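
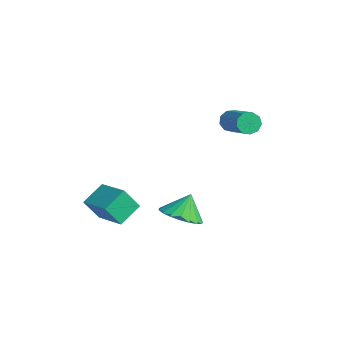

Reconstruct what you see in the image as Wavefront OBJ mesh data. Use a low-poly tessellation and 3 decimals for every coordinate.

v -1.942 -4.159 -3.393
v -2.244 -4.78 -2.291
v -2.257 -2.998 -2.824
v -2.558 -3.619 -1.723
v -0.282 -3.981 -2.837
v -0.583 -4.602 -1.736
v -0.596 -2.82 -2.269
v -0.898 -3.441 -1.167
v 0.744 -1.521 -2.596
v 1.777 -1.287 -2.56
v 0.556 -0.859 -1.504
v 1.597 -0.929 -2.808
v 1.248 -0.687 -3.014
v 0.799 -0.611 -3.137
v 0.339 -0.715 -3.153
v -0.041 -0.978 -3.059
v -0.265 -1.349 -2.873
v -0.29 -1.754 -2.632
v -0.11 -2.113 -2.384
v 0.239 -2.354 -2.178
v 0.688 -2.43 -2.054
v 1.148 -2.326 -2.038
v 1.528 -2.063 -2.133
v 1.752 -1.692 -2.319
v -0.709 2.101 1.539
v -0.418 2.386 1.085
v 1.319 2.144 2.046
v 1.029 1.859 2.501
v -0.539 2.662 1.373
v 1.199 2.421 2.334
v -0.739 2.676 1.739
v 0.998 2.435 2.7
v -0.925 2.421 2.011
v 0.812 2.18 2.972
v -1.01 2.016 2.063
v 0.727 1.774 3.024
v -0.954 1.65 1.87
v 0.783 1.409 2.831
v -0.783 1.495 1.522
v 0.954 1.254 2.483
v -0.577 1.624 1.182
v 1.16 1.383 2.143
v -0.433 1.975 1.01
v 1.304 1.734 1.971
f 2 4 1
f 5 2 1
f 1 4 3
f 3 5 1
f 2 8 4
f 6 2 5
f 6 8 2
f 4 8 3
f 7 5 3
f 3 8 7
f 7 6 5
f 8 6 7
f 10 9 12
f 10 12 11
f 12 9 13
f 12 13 11
f 13 9 14
f 13 14 11
f 14 9 15
f 14 15 11
f 15 9 16
f 15 16 11
f 16 9 17
f 16 17 11
f 17 9 18
f 17 18 11
f 18 9 19
f 18 19 11
f 19 9 20
f 19 20 11
f 20 9 21
f 20 21 11
f 21 9 22
f 21 22 11
f 22 9 23
f 22 23 11
f 23 9 24
f 23 24 11
f 24 9 10
f 24 10 11
f 26 25 29
f 26 29 27
f 27 29 30
f 27 30 28
f 29 25 31
f 29 31 30
f 30 31 32
f 30 32 28
f 31 25 33
f 31 33 32
f 32 33 34
f 32 34 28
f 33 25 35
f 33 35 34
f 34 35 36
f 34 36 28
f 35 25 37
f 35 37 36
f 36 37 38
f 36 38 28
f 37 25 39
f 37 39 38
f 38 39 40
f 38 40 28
f 39 25 41
f 39 41 40
f 40 41 42
f 40 42 28
f 41 25 43
f 41 43 42
f 42 43 44
f 42 44 28
f 43 25 26
f 43 26 44
f 44 26 27
f 44 27 28



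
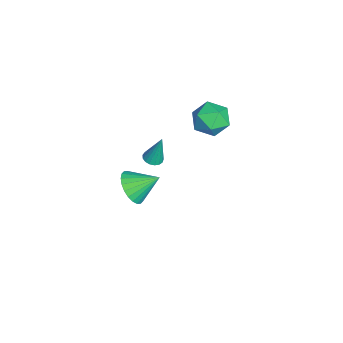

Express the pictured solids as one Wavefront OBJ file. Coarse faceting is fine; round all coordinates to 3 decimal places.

v -1.58 1.5 3.265
v -0.713 1.718 3.913
v -1.727 -0.118 4.007
v -0.86 0.1 4.655
v -1.813 0.634 4.81
v -1.722 1.634 4.352
v -0.718 -0.034 3.568
v -0.627 0.966 3.11
v -0.18 0.77 4.1
v -0.857 1.183 4.868
v -1.583 0.417 3.052
v -2.26 0.83 3.82
v -3.042 -2.108 -1.156
v -2.591 -1.783 -1.28
v -2.898 -1.632 0.616
v -2.803 -1.614 -1.308
v -3.07 -1.558 -1.301
v -3.331 -1.628 -1.261
v -3.525 -1.809 -1.197
v -3.609 -2.058 -1.123
v -3.563 -2.318 -1.057
v -3.397 -2.531 -1.013
v -3.151 -2.646 -1.002
v -2.879 -2.639 -1.026
v -2.645 -2.51 -1.08
v -2.502 -2.289 -1.151
v -2.482 -2.027 -1.223
v 3.745 -3.111 3.481
v 4.627 -2.898 3.086
v 3.815 -1.809 4.339
v 4.389 -2.722 2.838
v 4.053 -2.605 2.688
v 3.67 -2.565 2.659
v 3.298 -2.608 2.755
v 2.994 -2.728 2.962
v 2.805 -2.906 3.247
v 2.759 -3.115 3.569
v 2.863 -3.324 3.877
v 3.101 -3.5 4.125
v 3.437 -3.617 4.275
v 3.82 -3.657 4.304
v 4.192 -3.613 4.208
v 4.496 -3.493 4.001
v 4.685 -3.315 3.715
v 4.731 -3.106 3.394
f 1 12 6
f 1 6 2
f 1 2 8
f 1 8 11
f 1 11 12
f 2 6 10
f 6 12 5
f 12 11 3
f 11 8 7
f 8 2 9
f 4 10 5
f 4 5 3
f 4 3 7
f 4 7 9
f 4 9 10
f 5 10 6
f 3 5 12
f 7 3 11
f 9 7 8
f 10 9 2
f 14 13 16
f 14 16 15
f 16 13 17
f 16 17 15
f 17 13 18
f 17 18 15
f 18 13 19
f 18 19 15
f 19 13 20
f 19 20 15
f 20 13 21
f 20 21 15
f 21 13 22
f 21 22 15
f 22 13 23
f 22 23 15
f 23 13 24
f 23 24 15
f 24 13 25
f 24 25 15
f 25 13 26
f 25 26 15
f 26 13 27
f 26 27 15
f 27 13 14
f 27 14 15
f 29 28 31
f 29 31 30
f 31 28 32
f 31 32 30
f 32 28 33
f 32 33 30
f 33 28 34
f 33 34 30
f 34 28 35
f 34 35 30
f 35 28 36
f 35 36 30
f 36 28 37
f 36 37 30
f 37 28 38
f 37 38 30
f 38 28 39
f 38 39 30
f 39 28 40
f 39 40 30
f 40 28 41
f 40 41 30
f 41 28 42
f 41 42 30
f 42 28 43
f 42 43 30
f 43 28 44
f 43 44 30
f 44 28 45
f 44 45 30
f 45 28 29
f 45 29 30



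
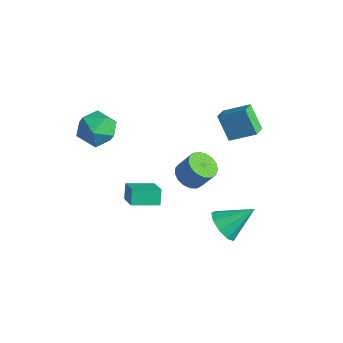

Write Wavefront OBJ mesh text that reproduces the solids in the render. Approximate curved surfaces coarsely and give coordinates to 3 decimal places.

v 2.244 0.218 -4.487
v 3.06 0.175 -4.99
v 2.976 1.562 -3.413
v 2.652 0.613 -5.26
v 2.053 0.866 -5.169
v 1.543 0.815 -4.758
v 1.361 0.485 -4.22
v 1.592 0.03 -3.807
v 2.128 -0.338 -3.712
v 2.718 -0.445 -3.98
v 3.086 -0.243 -4.484
v -0.372 2.042 1.103
v 0.627 2.914 1.825
v -0.759 2.744 0.791
v 0.241 3.616 1.513
v 0.539 2.004 -0.113
v 1.539 2.876 0.609
v 0.153 2.706 -0.425
v 1.152 3.578 0.297
v 1.041 -4.432 -0.414
v 0.7 -4.078 0.292
v -0.049 -3.961 -1.175
v -0.39 -3.608 -0.469
v 1.73 -3.252 -0.671
v 1.389 -2.899 0.035
v 0.64 -2.782 -1.432
v 0.299 -2.428 -0.726
v -2.669 -2.702 0.519
v -2.103 -2.894 1.447
v -4.137 -3.386 1.273
v -3.571 -3.578 2.201
v -3.795 -2.541 1.896
v -2.888 -2.118 1.43
v -3.352 -4.162 1.29
v -2.445 -3.739 0.824
v -2.525 -3.796 1.923
v -2.798 -2.795 2.298
v -3.442 -3.485 0.422
v -3.715 -2.484 0.797
v -1.704 1.445 -4.484
v -0.938 1.276 -4.813
v -0.371 1.686 -3.706
v -1.136 1.855 -3.376
v -1.008 1.663 -4.921
v -0.44 2.072 -3.813
v -1.236 1.999 -4.928
v -0.669 2.409 -3.82
v -1.572 2.209 -4.834
v -1.005 2.618 -3.726
v -1.938 2.243 -4.659
v -1.371 2.653 -3.551
v -2.25 2.095 -4.444
v -1.683 2.505 -3.337
v -2.437 1.798 -4.239
v -1.87 2.208 -3.131
v -2.456 1.42 -4.089
v -1.889 1.83 -2.982
v -2.303 1.048 -4.03
v -1.735 1.458 -2.923
v -2.012 0.767 -4.075
v -1.445 1.176 -2.967
v -1.651 0.641 -4.213
v -1.084 1.051 -3.106
v -1.301 0.7 -4.414
v -0.734 1.109 -3.306
v -1.044 0.929 -4.63
v -0.477 1.339 -3.523
f 2 1 4
f 2 4 3
f 4 1 5
f 4 5 3
f 5 1 6
f 5 6 3
f 6 1 7
f 6 7 3
f 7 1 8
f 7 8 3
f 8 1 9
f 8 9 3
f 9 1 10
f 9 10 3
f 10 1 11
f 10 11 3
f 11 1 2
f 11 2 3
f 13 15 12
f 16 13 12
f 12 15 14
f 14 16 12
f 13 19 15
f 17 13 16
f 17 19 13
f 15 19 14
f 18 16 14
f 14 19 18
f 18 17 16
f 19 17 18
f 21 23 20
f 24 21 20
f 20 23 22
f 22 24 20
f 21 27 23
f 25 21 24
f 25 27 21
f 23 27 22
f 26 24 22
f 22 27 26
f 26 25 24
f 27 25 26
f 28 39 33
f 28 33 29
f 28 29 35
f 28 35 38
f 28 38 39
f 29 33 37
f 33 39 32
f 39 38 30
f 38 35 34
f 35 29 36
f 31 37 32
f 31 32 30
f 31 30 34
f 31 34 36
f 31 36 37
f 32 37 33
f 30 32 39
f 34 30 38
f 36 34 35
f 37 36 29
f 41 40 44
f 41 44 42
f 42 44 45
f 42 45 43
f 44 40 46
f 44 46 45
f 45 46 47
f 45 47 43
f 46 40 48
f 46 48 47
f 47 48 49
f 47 49 43
f 48 40 50
f 48 50 49
f 49 50 51
f 49 51 43
f 50 40 52
f 50 52 51
f 51 52 53
f 51 53 43
f 52 40 54
f 52 54 53
f 53 54 55
f 53 55 43
f 54 40 56
f 54 56 55
f 55 56 57
f 55 57 43
f 56 40 58
f 56 58 57
f 57 58 59
f 57 59 43
f 58 40 60
f 58 60 59
f 59 60 61
f 59 61 43
f 60 40 62
f 60 62 61
f 61 62 63
f 61 63 43
f 62 40 64
f 62 64 63
f 63 64 65
f 63 65 43
f 64 40 66
f 64 66 65
f 65 66 67
f 65 67 43
f 66 40 41
f 66 41 67
f 67 41 42
f 67 42 43



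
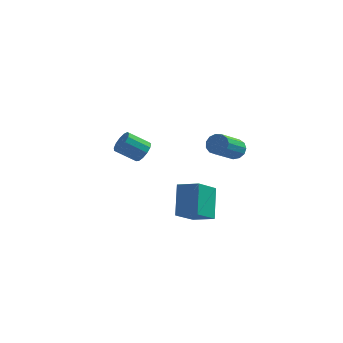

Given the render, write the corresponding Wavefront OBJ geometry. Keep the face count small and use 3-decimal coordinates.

v 1.629 0.333 -2.839
v 1.07 -0.757 -1.922
v 1.463 1.471 -1.587
v 0.903 0.381 -0.67
v 2.657 0.099 -2.49
v 2.097 -0.991 -1.573
v 2.49 1.237 -1.238
v 1.931 0.147 -0.321
v -1.01 2.117 0.166
v -0.722 1.644 0.421
v -1.681 1.43 1.11
v -1.97 1.903 0.854
v -0.645 1.919 0.613
v -1.605 1.705 1.301
v -0.685 2.257 0.662
v -1.644 2.043 1.351
v -0.828 2.55 0.554
v -1.787 2.336 1.243
v -1.029 2.706 0.323
v -1.988 2.492 1.012
v -1.223 2.675 0.042
v -2.183 2.461 0.73
v -1.351 2.466 -0.2
v -2.31 2.253 0.488
v -1.37 2.147 -0.326
v -2.329 1.934 0.362
v -1.275 1.818 -0.296
v -2.234 1.605 0.393
v -1.096 1.584 -0.119
v -2.055 1.37 0.57
v -0.89 1.519 0.148
v -1.849 1.306 0.837
v 3.775 -1.441 3.059
v 4.281 -1.532 3.223
v 3.751 -2.75 4.185
v 3.245 -2.659 4.021
v 4.164 -1.328 3.416
v 3.634 -2.547 4.378
v 3.923 -1.161 3.496
v 3.393 -2.379 4.458
v 3.635 -1.082 3.437
v 3.105 -2.3 4.399
v 3.392 -1.117 3.259
v 2.862 -2.335 4.22
v 3.27 -1.255 3.016
v 2.74 -2.473 3.978
v 3.308 -1.452 2.788
v 2.778 -2.67 3.749
v 3.495 -1.646 2.645
v 2.965 -2.864 3.607
v 3.77 -1.774 2.634
v 3.24 -2.992 3.596
v 4.047 -1.797 2.758
v 3.517 -3.015 3.72
v 4.238 -1.707 2.978
v 3.708 -2.925 3.939
f 2 4 1
f 5 2 1
f 1 4 3
f 3 5 1
f 2 8 4
f 6 2 5
f 6 8 2
f 4 8 3
f 7 5 3
f 3 8 7
f 7 6 5
f 8 6 7
f 10 9 13
f 10 13 11
f 11 13 14
f 11 14 12
f 13 9 15
f 13 15 14
f 14 15 16
f 14 16 12
f 15 9 17
f 15 17 16
f 16 17 18
f 16 18 12
f 17 9 19
f 17 19 18
f 18 19 20
f 18 20 12
f 19 9 21
f 19 21 20
f 20 21 22
f 20 22 12
f 21 9 23
f 21 23 22
f 22 23 24
f 22 24 12
f 23 9 25
f 23 25 24
f 24 25 26
f 24 26 12
f 25 9 27
f 25 27 26
f 26 27 28
f 26 28 12
f 27 9 29
f 27 29 28
f 28 29 30
f 28 30 12
f 29 9 31
f 29 31 30
f 30 31 32
f 30 32 12
f 31 9 10
f 31 10 32
f 32 10 11
f 32 11 12
f 34 33 37
f 34 37 35
f 35 37 38
f 35 38 36
f 37 33 39
f 37 39 38
f 38 39 40
f 38 40 36
f 39 33 41
f 39 41 40
f 40 41 42
f 40 42 36
f 41 33 43
f 41 43 42
f 42 43 44
f 42 44 36
f 43 33 45
f 43 45 44
f 44 45 46
f 44 46 36
f 45 33 47
f 45 47 46
f 46 47 48
f 46 48 36
f 47 33 49
f 47 49 48
f 48 49 50
f 48 50 36
f 49 33 51
f 49 51 50
f 50 51 52
f 50 52 36
f 51 33 53
f 51 53 52
f 52 53 54
f 52 54 36
f 53 33 55
f 53 55 54
f 54 55 56
f 54 56 36
f 55 33 34
f 55 34 56
f 56 34 35
f 56 35 36



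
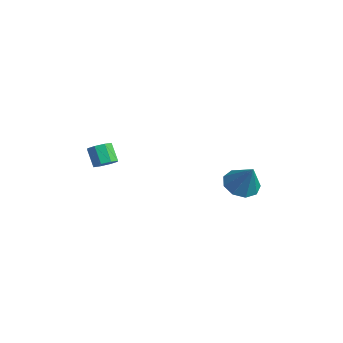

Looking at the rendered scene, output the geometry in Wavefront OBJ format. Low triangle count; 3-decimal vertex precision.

v 0.775 -2.461 2.291
v 1.124 -2.895 2.585
v 0.454 -2.854 3.443
v 0.105 -2.419 3.149
v 1.272 -2.446 2.678
v 0.602 -2.404 3.536
v 1.129 -2.005 2.545
v 0.458 -1.964 3.403
v 0.778 -1.831 2.263
v 0.108 -1.79 3.121
v 0.426 -2.026 1.997
v -0.244 -1.985 2.855
v 0.278 -2.476 1.904
v -0.392 -2.434 2.762
v 0.422 -2.916 2.037
v -0.249 -2.875 2.895
v 0.772 -3.09 2.319
v 0.102 -3.049 3.177
v 2.631 3.863 0.005
v 3.404 3.591 -0.495
v 3.569 3.897 1.435
v 3.364 4.246 -0.484
v 2.98 4.722 -0.244
v 2.434 4.797 0.113
v 1.98 4.434 0.419
v 1.831 3.805 0.531
v 2.056 3.203 0.397
v 2.551 2.91 0.08
v 3.083 3.063 -0.272
f 2 1 5
f 2 5 3
f 3 5 6
f 3 6 4
f 5 1 7
f 5 7 6
f 6 7 8
f 6 8 4
f 7 1 9
f 7 9 8
f 8 9 10
f 8 10 4
f 9 1 11
f 9 11 10
f 10 11 12
f 10 12 4
f 11 1 13
f 11 13 12
f 12 13 14
f 12 14 4
f 13 1 15
f 13 15 14
f 14 15 16
f 14 16 4
f 15 1 17
f 15 17 16
f 16 17 18
f 16 18 4
f 17 1 2
f 17 2 18
f 18 2 3
f 18 3 4
f 20 19 22
f 20 22 21
f 22 19 23
f 22 23 21
f 23 19 24
f 23 24 21
f 24 19 25
f 24 25 21
f 25 19 26
f 25 26 21
f 26 19 27
f 26 27 21
f 27 19 28
f 27 28 21
f 28 19 29
f 28 29 21
f 29 19 20
f 29 20 21



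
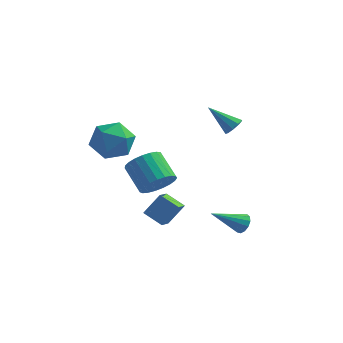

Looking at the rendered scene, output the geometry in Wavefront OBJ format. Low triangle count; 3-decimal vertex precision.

v -0.395 -1.953 -3.743
v -1.302 -1.679 -3.29
v -0.356 -1.032 -4.223
v -1.263 -0.758 -3.771
v 0.223 -1.482 -2.789
v -0.684 -1.208 -2.337
v 0.262 -0.561 -3.27
v -0.645 -0.287 -2.817
v 1.715 2.489 0.246
v 2.004 2.212 0.609
v 0.505 2.571 1.274
v 2.064 2.574 0.65
v 1.96 2.896 0.502
v 1.742 3.028 0.235
v 1.512 2.907 -0.027
v 1.376 2.591 -0.161
v 1.4 2.227 -0.105
v 1.571 1.985 0.116
v 1.809 1.979 0.398
v -4.036 0.428 0.574
v -3.294 1.139 0.117
v -3.126 -0.979 -0.137
v -2.384 -0.268 -0.594
v -2.418 -0.405 0.522
v -2.981 0.465 0.962
v -3.439 -0.305 -0.982
v -4.002 0.565 -0.542
v -2.925 0.686 -0.844
v -2.294 0.625 0.085
v -4.126 -0.465 -0.105
v -3.495 -0.526 0.824
v 2.913 -0.676 -3.914
v 3.275 -0.864 -3.561
v 1.647 -1.404 -3.006
v 3.19 -0.59 -3.459
v 3.017 -0.343 -3.502
v 2.811 -0.202 -3.676
v 2.637 -0.211 -3.925
v 2.551 -0.368 -4.171
v 2.58 -0.622 -4.336
v 2.714 -0.894 -4.366
v 2.911 -1.096 -4.253
v 3.109 -1.164 -4.033
v 3.245 -1.078 -3.775
v -1.362 0.98 -3.119
v -0.792 1.706 -3.225
v -1.747 2.587 -2.326
v -2.318 1.86 -2.221
v -1.033 1.749 -3.524
v -1.988 2.63 -2.625
v -1.332 1.66 -3.753
v -2.287 2.541 -2.854
v -1.635 1.452 -3.873
v -2.59 2.333 -2.974
v -1.892 1.163 -3.862
v -2.847 2.044 -2.963
v -2.057 0.842 -3.723
v -3.012 1.723 -2.824
v -2.102 0.545 -3.479
v -3.057 1.426 -2.58
v -2.019 0.323 -3.173
v -2.974 1.204 -2.275
v -1.823 0.215 -2.859
v -2.778 1.096 -1.96
v -1.547 0.238 -2.589
v -2.502 1.119 -1.69
v -1.239 0.39 -2.411
v -2.194 1.271 -1.512
v -0.952 0.644 -2.355
v -1.907 1.525 -1.456
v -0.737 0.956 -2.432
v -1.692 1.837 -1.533
v -0.63 1.272 -2.627
v -1.585 2.153 -1.728
v -0.649 1.537 -2.908
v -1.604 2.418 -2.009
f 2 4 1
f 5 2 1
f 1 4 3
f 3 5 1
f 2 8 4
f 6 2 5
f 6 8 2
f 4 8 3
f 7 5 3
f 3 8 7
f 7 6 5
f 8 6 7
f 10 9 12
f 10 12 11
f 12 9 13
f 12 13 11
f 13 9 14
f 13 14 11
f 14 9 15
f 14 15 11
f 15 9 16
f 15 16 11
f 16 9 17
f 16 17 11
f 17 9 18
f 17 18 11
f 18 9 19
f 18 19 11
f 19 9 10
f 19 10 11
f 20 31 25
f 20 25 21
f 20 21 27
f 20 27 30
f 20 30 31
f 21 25 29
f 25 31 24
f 31 30 22
f 30 27 26
f 27 21 28
f 23 29 24
f 23 24 22
f 23 22 26
f 23 26 28
f 23 28 29
f 24 29 25
f 22 24 31
f 26 22 30
f 28 26 27
f 29 28 21
f 33 32 35
f 33 35 34
f 35 32 36
f 35 36 34
f 36 32 37
f 36 37 34
f 37 32 38
f 37 38 34
f 38 32 39
f 38 39 34
f 39 32 40
f 39 40 34
f 40 32 41
f 40 41 34
f 41 32 42
f 41 42 34
f 42 32 43
f 42 43 34
f 43 32 44
f 43 44 34
f 44 32 33
f 44 33 34
f 46 45 49
f 46 49 47
f 47 49 50
f 47 50 48
f 49 45 51
f 49 51 50
f 50 51 52
f 50 52 48
f 51 45 53
f 51 53 52
f 52 53 54
f 52 54 48
f 53 45 55
f 53 55 54
f 54 55 56
f 54 56 48
f 55 45 57
f 55 57 56
f 56 57 58
f 56 58 48
f 57 45 59
f 57 59 58
f 58 59 60
f 58 60 48
f 59 45 61
f 59 61 60
f 60 61 62
f 60 62 48
f 61 45 63
f 61 63 62
f 62 63 64
f 62 64 48
f 63 45 65
f 63 65 64
f 64 65 66
f 64 66 48
f 65 45 67
f 65 67 66
f 66 67 68
f 66 68 48
f 67 45 69
f 67 69 68
f 68 69 70
f 68 70 48
f 69 45 71
f 69 71 70
f 70 71 72
f 70 72 48
f 71 45 73
f 71 73 72
f 72 73 74
f 72 74 48
f 73 45 75
f 73 75 74
f 74 75 76
f 74 76 48
f 75 45 46
f 75 46 76
f 76 46 47
f 76 47 48



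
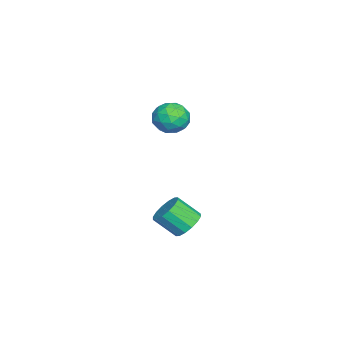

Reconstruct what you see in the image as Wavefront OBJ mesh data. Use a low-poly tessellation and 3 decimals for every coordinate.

v 1.973 0.023 -3.852
v 2.284 -0.333 -4.237
v 2.279 -1.099 -3.533
v 1.967 -0.743 -3.148
v 2.505 -0.181 -4.07
v 2.5 -0.946 -3.366
v 2.582 0.026 -3.844
v 2.577 -0.74 -3.14
v 2.497 0.232 -3.62
v 2.492 -0.534 -2.917
v 2.271 0.382 -3.459
v 2.266 -0.384 -2.755
v 1.964 0.436 -3.403
v 1.959 -0.33 -2.699
v 1.661 0.379 -3.467
v 1.656 -0.387 -2.763
v 1.44 0.226 -3.634
v 1.435 -0.539 -2.93
v 1.363 0.02 -3.86
v 1.358 -0.746 -3.156
v 1.448 -0.186 -4.083
v 1.443 -0.952 -3.38
v 1.674 -0.336 -4.245
v 1.669 -1.102 -3.541
v 1.981 -0.39 -4.301
v 1.976 -1.156 -3.597
v -2.842 -0.796 -1.349
v -2.282 -0.804 -0.888
v -2.558 -1.876 -1.712
v -1.998 -1.884 -1.251
v -2.677 -1.904 -0.997
v -2.853 -1.237 -0.773
v -1.987 -1.443 -1.827
v -2.163 -0.776 -1.603
v -1.754 -1.204 -1.183
v -2.18 -1.489 -0.67
v -2.66 -1.191 -1.93
v -3.086 -1.476 -1.417
v -2.587 -0.706 -1.086
v -2.253 -1.974 -1.514
v -2.652 -1.987 -1.365
v -2.323 -1.991 -1.093
v -2.923 -0.96 -1.019
v -2.594 -0.965 -0.748
v -2.826 -1.611 -0.812
v -2.246 -1.715 -1.852
v -1.917 -1.72 -1.581
v -2.517 -0.689 -1.507
v -2.188 -0.693 -1.235
v -2.014 -1.069 -1.788
v -1.947 -0.945 -0.989
v -1.78 -1.579 -1.203
v -1.774 -1.32 -1.541
v -1.877 -0.928 -1.409
v -2.198 -1.113 -0.687
v -2.031 -1.747 -0.901
v -2.43 -1.759 -0.752
v -2.534 -1.367 -0.62
v -1.887 -1.347 -0.861
v -2.809 -0.933 -1.699
v -2.642 -1.567 -1.913
v -2.306 -1.313 -1.98
v -2.41 -0.921 -1.848
v -3.06 -1.101 -1.397
v -2.893 -1.735 -1.611
v -2.963 -1.752 -1.191
v -3.066 -1.36 -1.059
v -2.953 -1.333 -1.739
f 2 1 5
f 2 5 3
f 3 5 6
f 3 6 4
f 5 1 7
f 5 7 6
f 6 7 8
f 6 8 4
f 7 1 9
f 7 9 8
f 8 9 10
f 8 10 4
f 9 1 11
f 9 11 10
f 10 11 12
f 10 12 4
f 11 1 13
f 11 13 12
f 12 13 14
f 12 14 4
f 13 1 15
f 13 15 14
f 14 15 16
f 14 16 4
f 15 1 17
f 15 17 16
f 16 17 18
f 16 18 4
f 17 1 19
f 17 19 18
f 18 19 20
f 18 20 4
f 19 1 21
f 19 21 20
f 20 21 22
f 20 22 4
f 21 1 23
f 21 23 22
f 22 23 24
f 22 24 4
f 23 1 25
f 23 25 24
f 24 25 26
f 24 26 4
f 25 1 2
f 25 2 26
f 26 2 3
f 26 3 4
f 27 64 43
f 64 38 67
f 43 67 32
f 64 67 43
f 27 43 39
f 43 32 44
f 39 44 28
f 43 44 39
f 27 39 48
f 39 28 49
f 48 49 34
f 39 49 48
f 27 48 60
f 48 34 63
f 60 63 37
f 48 63 60
f 27 60 64
f 60 37 68
f 64 68 38
f 60 68 64
f 28 44 55
f 44 32 58
f 55 58 36
f 44 58 55
f 32 67 45
f 67 38 66
f 45 66 31
f 67 66 45
f 38 68 65
f 68 37 61
f 65 61 29
f 68 61 65
f 37 63 62
f 63 34 50
f 62 50 33
f 63 50 62
f 34 49 54
f 49 28 51
f 54 51 35
f 49 51 54
f 30 56 42
f 56 36 57
f 42 57 31
f 56 57 42
f 30 42 40
f 42 31 41
f 40 41 29
f 42 41 40
f 30 40 47
f 40 29 46
f 47 46 33
f 40 46 47
f 30 47 52
f 47 33 53
f 52 53 35
f 47 53 52
f 30 52 56
f 52 35 59
f 56 59 36
f 52 59 56
f 31 57 45
f 57 36 58
f 45 58 32
f 57 58 45
f 29 41 65
f 41 31 66
f 65 66 38
f 41 66 65
f 33 46 62
f 46 29 61
f 62 61 37
f 46 61 62
f 35 53 54
f 53 33 50
f 54 50 34
f 53 50 54
f 36 59 55
f 59 35 51
f 55 51 28
f 59 51 55



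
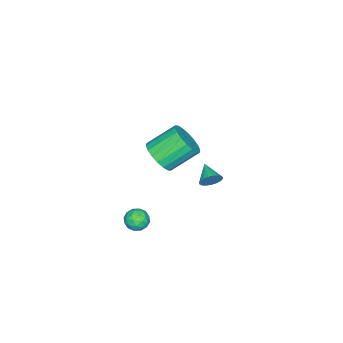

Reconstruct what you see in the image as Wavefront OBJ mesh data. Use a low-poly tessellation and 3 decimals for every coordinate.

v 0.827 -0.812 -2.567
v 1.242 -0.212 -2.661
v 1.258 -1.268 -3.579
v 1.673 -0.668 -3.673
v 1.825 -1.139 -3.129
v 1.559 -0.857 -2.503
v 0.941 -0.623 -3.737
v 0.675 -0.341 -3.111
v 1.313 -0.095 -3.384
v 1.859 -0.414 -3.008
v 0.641 -1.066 -3.232
v 1.187 -1.385 -2.856
v 0.997 -0.472 -2.525
v 1.503 -1.008 -3.715
v 1.593 -1.285 -3.395
v 1.836 -0.932 -3.45
v 1.183 -0.851 -2.432
v 1.427 -0.498 -2.487
v 1.77 -1.043 -2.763
v 1.073 -0.982 -3.753
v 1.317 -0.629 -3.808
v 0.664 -0.548 -2.79
v 0.907 -0.195 -2.845
v 0.73 -0.437 -3.477
v 1.282 -0.05 -3.005
v 1.535 -0.318 -3.6
v 1.105 -0.292 -3.638
v 0.949 -0.126 -3.27
v 1.604 -0.238 -2.784
v 1.856 -0.506 -3.379
v 1.946 -0.783 -3.059
v 1.79 -0.617 -2.692
v 1.645 -0.169 -3.209
v 0.644 -0.974 -2.861
v 0.896 -1.242 -3.456
v 0.71 -0.863 -3.548
v 0.554 -0.697 -3.181
v 0.965 -1.162 -2.64
v 1.218 -1.43 -3.235
v 1.551 -1.354 -2.97
v 1.395 -1.188 -2.602
v 0.855 -1.311 -3.031
v 1.466 0.739 2.937
v 2.014 0.441 3.744
v 0.962 1.504 4.85
v 0.414 1.801 4.043
v 2.237 0.81 3.601
v 1.185 1.872 4.708
v 2.307 1.164 3.327
v 1.255 2.227 4.433
v 2.21 1.435 2.976
v 1.158 2.498 4.082
v 1.966 1.568 2.616
v 0.915 2.63 3.723
v 1.623 1.536 2.321
v 0.572 2.599 3.427
v 1.249 1.346 2.147
v 0.197 2.409 3.253
v 0.918 1.036 2.13
v -0.134 2.099 3.236
v 0.695 0.668 2.272
v -0.357 1.73 3.379
v 0.625 0.313 2.547
v -0.427 1.376 3.653
v 0.722 0.042 2.898
v -0.33 1.105 4.004
v 0.965 -0.09 3.257
v -0.086 0.972 4.364
v 1.308 -0.059 3.553
v 0.257 1.004 4.659
v 1.683 0.131 3.727
v 0.631 1.194 4.833
v -2.58 1.541 -1.819
v -2.248 1.551 -1.248
v -3.34 0.719 -1.361
v -2.436 1.747 -1.208
v -2.649 1.908 -1.274
v -2.85 2.005 -1.434
v -3.004 2.022 -1.66
v -3.085 1.955 -1.914
v -3.079 1.818 -2.151
v -2.986 1.632 -2.331
v -2.823 1.431 -2.422
v -2.619 1.249 -2.409
v -2.407 1.117 -2.294
v -2.225 1.059 -2.097
v -2.105 1.084 -1.851
v -2.067 1.189 -1.6
v -2.117 1.354 -1.387
f 1 38 17
f 38 12 41
f 17 41 6
f 38 41 17
f 1 17 13
f 17 6 18
f 13 18 2
f 17 18 13
f 1 13 22
f 13 2 23
f 22 23 8
f 13 23 22
f 1 22 34
f 22 8 37
f 34 37 11
f 22 37 34
f 1 34 38
f 34 11 42
f 38 42 12
f 34 42 38
f 2 18 29
f 18 6 32
f 29 32 10
f 18 32 29
f 6 41 19
f 41 12 40
f 19 40 5
f 41 40 19
f 12 42 39
f 42 11 35
f 39 35 3
f 42 35 39
f 11 37 36
f 37 8 24
f 36 24 7
f 37 24 36
f 8 23 28
f 23 2 25
f 28 25 9
f 23 25 28
f 4 30 16
f 30 10 31
f 16 31 5
f 30 31 16
f 4 16 14
f 16 5 15
f 14 15 3
f 16 15 14
f 4 14 21
f 14 3 20
f 21 20 7
f 14 20 21
f 4 21 26
f 21 7 27
f 26 27 9
f 21 27 26
f 4 26 30
f 26 9 33
f 30 33 10
f 26 33 30
f 5 31 19
f 31 10 32
f 19 32 6
f 31 32 19
f 3 15 39
f 15 5 40
f 39 40 12
f 15 40 39
f 7 20 36
f 20 3 35
f 36 35 11
f 20 35 36
f 9 27 28
f 27 7 24
f 28 24 8
f 27 24 28
f 10 33 29
f 33 9 25
f 29 25 2
f 33 25 29
f 44 43 47
f 44 47 45
f 45 47 48
f 45 48 46
f 47 43 49
f 47 49 48
f 48 49 50
f 48 50 46
f 49 43 51
f 49 51 50
f 50 51 52
f 50 52 46
f 51 43 53
f 51 53 52
f 52 53 54
f 52 54 46
f 53 43 55
f 53 55 54
f 54 55 56
f 54 56 46
f 55 43 57
f 55 57 56
f 56 57 58
f 56 58 46
f 57 43 59
f 57 59 58
f 58 59 60
f 58 60 46
f 59 43 61
f 59 61 60
f 60 61 62
f 60 62 46
f 61 43 63
f 61 63 62
f 62 63 64
f 62 64 46
f 63 43 65
f 63 65 64
f 64 65 66
f 64 66 46
f 65 43 67
f 65 67 66
f 66 67 68
f 66 68 46
f 67 43 69
f 67 69 68
f 68 69 70
f 68 70 46
f 69 43 71
f 69 71 70
f 70 71 72
f 70 72 46
f 71 43 44
f 71 44 72
f 72 44 45
f 72 45 46
f 74 73 76
f 74 76 75
f 76 73 77
f 76 77 75
f 77 73 78
f 77 78 75
f 78 73 79
f 78 79 75
f 79 73 80
f 79 80 75
f 80 73 81
f 80 81 75
f 81 73 82
f 81 82 75
f 82 73 83
f 82 83 75
f 83 73 84
f 83 84 75
f 84 73 85
f 84 85 75
f 85 73 86
f 85 86 75
f 86 73 87
f 86 87 75
f 87 73 88
f 87 88 75
f 88 73 89
f 88 89 75
f 89 73 74
f 89 74 75



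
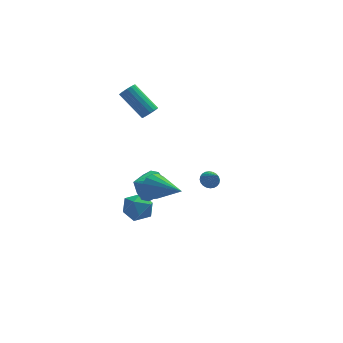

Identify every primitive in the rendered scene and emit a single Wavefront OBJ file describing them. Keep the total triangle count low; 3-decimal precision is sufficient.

v -2.677 -2.168 0.376
v -2.262 -2.169 -0.319
v -1.463 -3.812 1.104
v -2.054 -1.904 -0.069
v -2.013 -1.711 0.301
v -2.15 -1.639 0.69
v -2.429 -1.71 0.996
v -2.774 -1.903 1.135
v -3.093 -2.167 1.071
v -3.301 -2.432 0.821
v -3.342 -2.625 0.451
v -3.204 -2.697 0.062
v -2.926 -2.626 -0.244
v -2.581 -2.433 -0.383
v 0.992 4.415 -4.114
v 1.527 4.661 -4.075
v 1.308 3.585 -3.206
v 1.409 4.785 -3.92
v 1.228 4.853 -3.795
v 1.011 4.854 -3.719
v 0.791 4.788 -3.702
v 0.601 4.665 -3.749
v 0.472 4.505 -3.85
v 0.421 4.331 -3.992
v 0.457 4.169 -4.152
v 0.575 4.046 -4.307
v 0.756 3.978 -4.432
v 0.973 3.977 -4.508
v 1.193 4.043 -4.525
v 1.382 4.165 -4.478
v 1.512 4.326 -4.377
v 1.563 4.5 -4.235
v -3.988 0.903 -2.706
v -3.321 1.4 -3.178
v -3.339 -0.42 -3.182
v -2.672 0.077 -3.654
v -2.68 0.075 -2.697
v -3.081 0.893 -2.403
v -3.579 0.087 -3.957
v -3.98 0.905 -3.663
v -3.068 0.896 -3.951
v -2.512 0.888 -3.173
v -4.148 0.092 -3.187
v -3.592 0.084 -2.409
v -2.668 0.604 -1.59
v -1.996 0.315 -0.88
v -3.572 0.176 -0.91
v -2.177 0.905 -0.749
v -2.545 1.38 -0.939
v -2.96 1.558 -1.379
v -3.264 1.372 -1.899
v -3.34 0.893 -2.301
v -3.159 0.303 -2.432
v -2.791 -0.171 -2.242
v -2.376 -0.35 -1.802
v -2.072 -0.164 -1.282
v -2.428 2.876 2.616
v -2.09 2.758 3.02
v -3.214 3.806 4.268
v -3.552 3.924 3.864
v -1.994 2.977 2.921
v -3.118 4.025 4.17
v -1.999 3.173 2.753
v -3.122 4.221 4.001
v -2.101 3.301 2.553
v -3.225 4.349 3.802
v -2.278 3.332 2.368
v -3.402 4.38 3.616
v -2.49 3.258 2.239
v -3.614 4.306 3.488
v -2.688 3.097 2.197
v -3.812 4.145 3.445
v -2.826 2.885 2.251
v -3.95 3.933 3.499
v -2.873 2.671 2.388
v -3.996 3.719 3.636
v -2.818 2.504 2.577
v -3.942 3.552 3.826
v -2.673 2.422 2.776
v -3.797 3.471 4.024
v -2.473 2.444 2.938
v -3.597 3.493 4.186
v -2.262 2.566 3.026
v -3.386 3.614 4.274
f 2 1 4
f 2 4 3
f 4 1 5
f 4 5 3
f 5 1 6
f 5 6 3
f 6 1 7
f 6 7 3
f 7 1 8
f 7 8 3
f 8 1 9
f 8 9 3
f 9 1 10
f 9 10 3
f 10 1 11
f 10 11 3
f 11 1 12
f 11 12 3
f 12 1 13
f 12 13 3
f 13 1 14
f 13 14 3
f 14 1 2
f 14 2 3
f 16 15 18
f 16 18 17
f 18 15 19
f 18 19 17
f 19 15 20
f 19 20 17
f 20 15 21
f 20 21 17
f 21 15 22
f 21 22 17
f 22 15 23
f 22 23 17
f 23 15 24
f 23 24 17
f 24 15 25
f 24 25 17
f 25 15 26
f 25 26 17
f 26 15 27
f 26 27 17
f 27 15 28
f 27 28 17
f 28 15 29
f 28 29 17
f 29 15 30
f 29 30 17
f 30 15 31
f 30 31 17
f 31 15 32
f 31 32 17
f 32 15 16
f 32 16 17
f 33 44 38
f 33 38 34
f 33 34 40
f 33 40 43
f 33 43 44
f 34 38 42
f 38 44 37
f 44 43 35
f 43 40 39
f 40 34 41
f 36 42 37
f 36 37 35
f 36 35 39
f 36 39 41
f 36 41 42
f 37 42 38
f 35 37 44
f 39 35 43
f 41 39 40
f 42 41 34
f 46 45 48
f 46 48 47
f 48 45 49
f 48 49 47
f 49 45 50
f 49 50 47
f 50 45 51
f 50 51 47
f 51 45 52
f 51 52 47
f 52 45 53
f 52 53 47
f 53 45 54
f 53 54 47
f 54 45 55
f 54 55 47
f 55 45 56
f 55 56 47
f 56 45 46
f 56 46 47
f 58 57 61
f 58 61 59
f 59 61 62
f 59 62 60
f 61 57 63
f 61 63 62
f 62 63 64
f 62 64 60
f 63 57 65
f 63 65 64
f 64 65 66
f 64 66 60
f 65 57 67
f 65 67 66
f 66 67 68
f 66 68 60
f 67 57 69
f 67 69 68
f 68 69 70
f 68 70 60
f 69 57 71
f 69 71 70
f 70 71 72
f 70 72 60
f 71 57 73
f 71 73 72
f 72 73 74
f 72 74 60
f 73 57 75
f 73 75 74
f 74 75 76
f 74 76 60
f 75 57 77
f 75 77 76
f 76 77 78
f 76 78 60
f 77 57 79
f 77 79 78
f 78 79 80
f 78 80 60
f 79 57 81
f 79 81 80
f 80 81 82
f 80 82 60
f 81 57 83
f 81 83 82
f 82 83 84
f 82 84 60
f 83 57 58
f 83 58 84
f 84 58 59
f 84 59 60



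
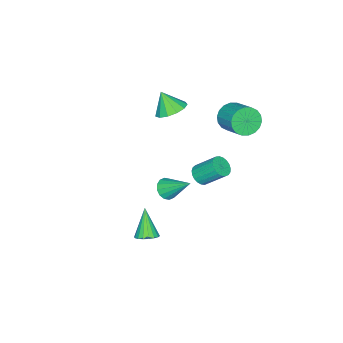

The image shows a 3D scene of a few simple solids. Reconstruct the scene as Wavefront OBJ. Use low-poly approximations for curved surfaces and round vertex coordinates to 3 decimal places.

v -0.979 -0.029 -2.462
v -0.585 0.406 -2.96
v -1.021 1.589 -1.078
v -0.968 0.471 -3.047
v -1.355 0.401 -2.978
v -1.64 0.216 -2.77
v -1.748 -0.034 -2.48
v -1.65 -0.284 -2.185
v -1.373 -0.465 -1.964
v -0.989 -0.53 -1.877
v -0.603 -0.46 -1.946
v -0.317 -0.275 -2.154
v -0.209 -0.024 -2.444
v -0.307 0.225 -2.739
v -4.022 2.469 3.34
v -3.376 2.569 2.597
v -2.673 3.971 3.396
v -3.318 3.871 4.14
v -3.717 2.816 2.465
v -3.013 4.217 3.264
v -4.118 2.993 2.506
v -3.415 4.395 3.305
v -4.5 3.067 2.713
v -3.797 4.469 3.512
v -4.787 3.022 3.044
v -4.084 4.424 3.843
v -4.923 2.868 3.433
v -4.22 4.27 4.233
v -4.88 2.635 3.805
v -4.177 4.037 4.604
v -4.667 2.369 4.084
v -3.964 3.771 4.883
v -4.327 2.123 4.216
v -3.623 3.524 5.015
v -3.925 1.945 4.175
v -3.222 3.347 4.974
v -3.543 1.871 3.968
v -2.84 3.273 4.767
v -3.256 1.916 3.637
v -2.553 3.318 4.436
v -3.12 2.07 3.247
v -2.417 3.472 4.047
v -3.163 2.303 2.876
v -2.46 3.705 3.675
v 4 2.015 -1.662
v 4.424 2.441 -1.267
v 3.2 1.325 -0.058
v 4.166 2.624 -1.316
v 3.875 2.687 -1.435
v 3.609 2.616 -1.598
v 3.419 2.427 -1.774
v 3.345 2.155 -1.927
v 3.401 1.856 -2.029
v 3.575 1.589 -2.057
v 3.833 1.406 -2.007
v 4.124 1.343 -1.889
v 4.391 1.414 -1.726
v 4.58 1.604 -1.55
v 4.654 1.875 -1.396
v 4.598 2.174 -1.295
v -1.468 2.009 -0.398
v -1.097 1.622 0.084
v -1.421 2.825 1.299
v -1.792 3.211 0.818
v -0.884 1.798 -0.033
v -1.208 3 1.182
v -0.772 2.01 -0.213
v -1.096 3.212 1.003
v -0.78 2.221 -0.424
v -1.105 3.423 0.791
v -0.907 2.396 -0.631
v -1.232 3.598 0.584
v -1.132 2.504 -0.798
v -1.456 3.706 0.418
v -1.414 2.527 -0.895
v -1.738 3.729 0.32
v -1.705 2.459 -0.907
v -2.03 3.662 0.309
v -1.956 2.314 -0.83
v -2.28 3.517 0.385
v -2.122 2.117 -0.679
v -2.446 3.319 0.537
v -2.175 1.9 -0.479
v -2.499 3.102 0.737
v -2.106 1.702 -0.265
v -2.43 2.905 0.951
v -1.926 1.558 -0.074
v -2.251 2.76 1.142
v -1.667 1.491 0.061
v -1.992 2.693 1.277
v -1.374 1.514 0.117
v -1.698 2.716 1.332
v -3.221 -1.232 2.71
v -2.409 -1.801 2.394
v -3.259 -1.988 3.97
v -2.187 -1.339 2.677
v -2.293 -0.843 2.971
v -2.693 -0.471 3.182
v -3.261 -0.34 3.243
v -3.817 -0.493 3.135
v -4.183 -0.881 2.892
v -4.244 -1.38 2.591
v -3.98 -1.832 2.327
v -3.475 -2.094 2.186
v -2.89 -2.082 2.21
f 2 1 4
f 2 4 3
f 4 1 5
f 4 5 3
f 5 1 6
f 5 6 3
f 6 1 7
f 6 7 3
f 7 1 8
f 7 8 3
f 8 1 9
f 8 9 3
f 9 1 10
f 9 10 3
f 10 1 11
f 10 11 3
f 11 1 12
f 11 12 3
f 12 1 13
f 12 13 3
f 13 1 14
f 13 14 3
f 14 1 2
f 14 2 3
f 16 15 19
f 16 19 17
f 17 19 20
f 17 20 18
f 19 15 21
f 19 21 20
f 20 21 22
f 20 22 18
f 21 15 23
f 21 23 22
f 22 23 24
f 22 24 18
f 23 15 25
f 23 25 24
f 24 25 26
f 24 26 18
f 25 15 27
f 25 27 26
f 26 27 28
f 26 28 18
f 27 15 29
f 27 29 28
f 28 29 30
f 28 30 18
f 29 15 31
f 29 31 30
f 30 31 32
f 30 32 18
f 31 15 33
f 31 33 32
f 32 33 34
f 32 34 18
f 33 15 35
f 33 35 34
f 34 35 36
f 34 36 18
f 35 15 37
f 35 37 36
f 36 37 38
f 36 38 18
f 37 15 39
f 37 39 38
f 38 39 40
f 38 40 18
f 39 15 41
f 39 41 40
f 40 41 42
f 40 42 18
f 41 15 43
f 41 43 42
f 42 43 44
f 42 44 18
f 43 15 16
f 43 16 44
f 44 16 17
f 44 17 18
f 46 45 48
f 46 48 47
f 48 45 49
f 48 49 47
f 49 45 50
f 49 50 47
f 50 45 51
f 50 51 47
f 51 45 52
f 51 52 47
f 52 45 53
f 52 53 47
f 53 45 54
f 53 54 47
f 54 45 55
f 54 55 47
f 55 45 56
f 55 56 47
f 56 45 57
f 56 57 47
f 57 45 58
f 57 58 47
f 58 45 59
f 58 59 47
f 59 45 60
f 59 60 47
f 60 45 46
f 60 46 47
f 62 61 65
f 62 65 63
f 63 65 66
f 63 66 64
f 65 61 67
f 65 67 66
f 66 67 68
f 66 68 64
f 67 61 69
f 67 69 68
f 68 69 70
f 68 70 64
f 69 61 71
f 69 71 70
f 70 71 72
f 70 72 64
f 71 61 73
f 71 73 72
f 72 73 74
f 72 74 64
f 73 61 75
f 73 75 74
f 74 75 76
f 74 76 64
f 75 61 77
f 75 77 76
f 76 77 78
f 76 78 64
f 77 61 79
f 77 79 78
f 78 79 80
f 78 80 64
f 79 61 81
f 79 81 80
f 80 81 82
f 80 82 64
f 81 61 83
f 81 83 82
f 82 83 84
f 82 84 64
f 83 61 85
f 83 85 84
f 84 85 86
f 84 86 64
f 85 61 87
f 85 87 86
f 86 87 88
f 86 88 64
f 87 61 89
f 87 89 88
f 88 89 90
f 88 90 64
f 89 61 91
f 89 91 90
f 90 91 92
f 90 92 64
f 91 61 62
f 91 62 92
f 92 62 63
f 92 63 64
f 94 93 96
f 94 96 95
f 96 93 97
f 96 97 95
f 97 93 98
f 97 98 95
f 98 93 99
f 98 99 95
f 99 93 100
f 99 100 95
f 100 93 101
f 100 101 95
f 101 93 102
f 101 102 95
f 102 93 103
f 102 103 95
f 103 93 104
f 103 104 95
f 104 93 105
f 104 105 95
f 105 93 94
f 105 94 95



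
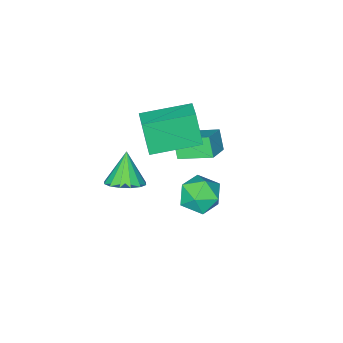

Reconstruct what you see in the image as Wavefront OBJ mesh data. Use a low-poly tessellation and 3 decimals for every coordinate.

v -3.622 -2.488 -4.23
v -3.822 -2.969 -3.412
v -4.424 -1.289 -3.72
v -4.624 -1.77 -2.902
v -2.696 -2.07 -3.758
v -2.896 -2.551 -2.94
v -3.498 -0.871 -3.248
v -3.698 -1.352 -2.43
v 1.017 -0.761 -1.525
v 1.577 -0.396 -1.086
v 0.463 -1.319 -0.355
v 1.264 -0.126 -1.105
v 0.884 -0.026 -1.237
v 0.54 -0.123 -1.446
v 0.324 -0.39 -1.676
v 0.293 -0.757 -1.866
v 0.456 -1.125 -1.964
v 0.769 -1.395 -1.945
v 1.149 -1.495 -1.813
v 1.493 -1.398 -1.605
v 1.71 -1.131 -1.374
v 1.741 -0.764 -1.185
v -3.345 -1.529 -2.054
v -3.4 -2.02 -0.522
v -2.826 -0.732 -1.78
v -2.881 -1.223 -0.248
v -1.559 -2.597 -2.332
v -1.614 -3.088 -0.8
v -1.04 -1.8 -2.058
v -1.095 -2.291 -0.526
v -2.121 1.012 -2.378
v -1.757 1.342 -3.162
v -0.823 0.338 -2.058
v -0.459 0.668 -2.842
v -0.66 1.244 -2.147
v -1.462 1.661 -2.345
v -1.118 0.019 -2.875
v -1.92 0.436 -3.073
v -1.137 0.728 -3.469
v -0.854 1.486 -3.019
v -1.726 0.194 -2.201
v -1.443 0.952 -1.751
f 2 4 1
f 5 2 1
f 1 4 3
f 3 5 1
f 2 8 4
f 6 2 5
f 6 8 2
f 4 8 3
f 7 5 3
f 3 8 7
f 7 6 5
f 8 6 7
f 10 9 12
f 10 12 11
f 12 9 13
f 12 13 11
f 13 9 14
f 13 14 11
f 14 9 15
f 14 15 11
f 15 9 16
f 15 16 11
f 16 9 17
f 16 17 11
f 17 9 18
f 17 18 11
f 18 9 19
f 18 19 11
f 19 9 20
f 19 20 11
f 20 9 21
f 20 21 11
f 21 9 22
f 21 22 11
f 22 9 10
f 22 10 11
f 24 26 23
f 27 24 23
f 23 26 25
f 25 27 23
f 24 30 26
f 28 24 27
f 28 30 24
f 26 30 25
f 29 27 25
f 25 30 29
f 29 28 27
f 30 28 29
f 31 42 36
f 31 36 32
f 31 32 38
f 31 38 41
f 31 41 42
f 32 36 40
f 36 42 35
f 42 41 33
f 41 38 37
f 38 32 39
f 34 40 35
f 34 35 33
f 34 33 37
f 34 37 39
f 34 39 40
f 35 40 36
f 33 35 42
f 37 33 41
f 39 37 38
f 40 39 32



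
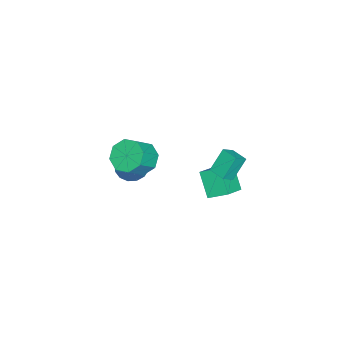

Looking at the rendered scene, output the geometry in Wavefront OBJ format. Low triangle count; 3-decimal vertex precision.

v 0.688 -1.793 -1.406
v 1.279 -2.17 -2.147
v 2.283 -2.624 -1.115
v 1.692 -2.247 -0.374
v 1.446 -1.425 -1.981
v 2.45 -1.88 -0.949
v 1.169 -0.896 -1.479
v 2.173 -1.351 -0.447
v 0.61 -0.892 -0.934
v 1.614 -1.347 0.099
v 0.097 -1.416 -0.665
v 1.101 -1.87 0.367
v -0.07 -2.16 -0.831
v 0.934 -2.615 0.201
v 0.207 -2.689 -1.333
v 1.211 -3.144 -0.301
v 0.766 -2.693 -1.879
v 1.77 -3.148 -0.846
v 3.449 3.205 1.752
v 4.016 2.867 2.254
v 2.735 3.639 2.849
v 3.302 3.301 3.352
v 3.938 4.019 1.748
v 4.505 3.681 2.251
v 3.224 4.453 2.846
v 3.791 4.115 3.348
v -1.252 -3.033 -4.377
v -0.755 -3.8 -4.55
v 0.232 -2.307 -3.323
v -0.648 -3.498 -4.909
v -0.702 -3.071 -5.126
v -0.904 -2.635 -5.142
v -1.2 -2.305 -4.953
v -1.509 -2.17 -4.609
v -1.75 -2.267 -4.204
v -1.857 -2.569 -3.845
v -1.802 -2.995 -3.628
v -1.6 -3.432 -3.612
v -1.305 -3.761 -3.801
v -0.995 -3.896 -4.144
v 1.191 2.178 -0.48
v 1.131 3.214 0.103
v 2.019 2.868 -1.621
v 1.959 3.904 -1.038
v 2.421 1.856 0.218
v 2.361 2.892 0.801
v 3.249 2.546 -0.923
v 3.189 3.582 -0.34
f 2 1 5
f 2 5 3
f 3 5 6
f 3 6 4
f 5 1 7
f 5 7 6
f 6 7 8
f 6 8 4
f 7 1 9
f 7 9 8
f 8 9 10
f 8 10 4
f 9 1 11
f 9 11 10
f 10 11 12
f 10 12 4
f 11 1 13
f 11 13 12
f 12 13 14
f 12 14 4
f 13 1 15
f 13 15 14
f 14 15 16
f 14 16 4
f 15 1 17
f 15 17 16
f 16 17 18
f 16 18 4
f 17 1 2
f 17 2 18
f 18 2 3
f 18 3 4
f 20 22 19
f 23 20 19
f 19 22 21
f 21 23 19
f 20 26 22
f 24 20 23
f 24 26 20
f 22 26 21
f 25 23 21
f 21 26 25
f 25 24 23
f 26 24 25
f 28 27 30
f 28 30 29
f 30 27 31
f 30 31 29
f 31 27 32
f 31 32 29
f 32 27 33
f 32 33 29
f 33 27 34
f 33 34 29
f 34 27 35
f 34 35 29
f 35 27 36
f 35 36 29
f 36 27 37
f 36 37 29
f 37 27 38
f 37 38 29
f 38 27 39
f 38 39 29
f 39 27 40
f 39 40 29
f 40 27 28
f 40 28 29
f 42 44 41
f 45 42 41
f 41 44 43
f 43 45 41
f 42 48 44
f 46 42 45
f 46 48 42
f 44 48 43
f 47 45 43
f 43 48 47
f 47 46 45
f 48 46 47



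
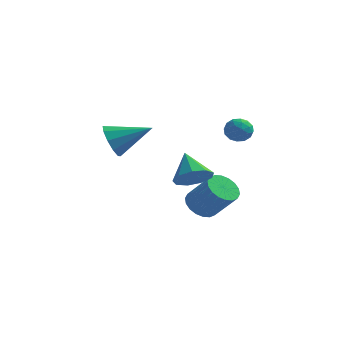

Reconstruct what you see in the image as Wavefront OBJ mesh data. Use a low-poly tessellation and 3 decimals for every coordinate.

v 2.82 3.599 3.896
v 3.238 4.131 3.534
v 3.062 2.789 2.986
v 3.48 3.321 2.624
v 3.732 3.02 3.283
v 3.582 3.52 3.845
v 2.718 3.4 2.675
v 2.568 3.9 3.237
v 3.174 4.008 2.779
v 3.801 3.773 3.155
v 2.499 3.147 3.365
v 3.126 2.912 3.741
v 3.008 3.936 3.795
v 3.292 2.984 2.725
v 3.44 2.807 3.112
v 3.686 3.12 2.899
v 3.21 3.577 3.978
v 3.456 3.89 3.765
v 3.746 3.236 3.617
v 2.844 3.03 2.755
v 3.09 3.343 2.542
v 2.614 3.8 3.621
v 2.86 4.113 3.408
v 2.554 3.684 2.903
v 3.216 4.177 3.138
v 3.358 3.701 2.603
v 2.91 3.747 2.633
v 2.822 4.041 2.964
v 3.584 4.038 3.359
v 3.726 3.563 2.824
v 3.875 3.385 3.211
v 3.787 3.679 3.542
v 3.547 3.966 2.915
v 2.574 3.357 3.696
v 2.716 2.882 3.161
v 2.513 3.241 2.978
v 2.425 3.535 3.309
v 2.942 3.219 3.917
v 3.084 2.743 3.382
v 3.478 2.879 3.556
v 3.39 3.173 3.887
v 2.753 2.954 3.605
v 2.433 -0.1 -0.388
v 3.114 -0.117 -0.976
v 4.328 -0.478 0.44
v 3.647 -0.46 1.028
v 3.101 0.268 -0.867
v 4.315 -0.093 0.55
v 2.955 0.58 -0.663
v 4.169 0.219 0.754
v 2.706 0.758 -0.404
v 3.92 0.397 1.012
v 2.403 0.766 -0.142
v 3.617 0.405 1.274
v 2.106 0.602 0.07
v 3.32 0.241 1.487
v 1.874 0.3 0.193
v 3.087 -0.061 1.609
v 1.752 -0.082 0.2
v 2.966 -0.443 1.616
v 1.765 -0.467 0.09
v 2.979 -0.828 1.507
v 1.911 -0.779 -0.114
v 3.125 -1.14 1.303
v 2.16 -0.957 -0.372
v 3.374 -1.318 1.044
v 2.463 -0.965 -0.634
v 3.677 -1.326 0.782
v 2.76 -0.801 -0.847
v 3.974 -1.162 0.57
v 2.993 -0.499 -0.969
v 4.206 -0.86 0.447
v 2.993 -2.924 2.536
v 3.655 -2.233 2.378
v 2.247 -1.956 3.644
v 3.142 -2.155 1.964
v 2.559 -2.437 1.818
v 2.18 -2.947 2.008
v 2.18 -3.446 2.445
v 2.562 -3.701 2.924
v 3.145 -3.593 3.222
v 3.657 -3.171 3.199
v 3.858 -2.634 2.865
v -1.654 -1.045 3.56
v -1.133 -1.591 2.873
v 0.134 -0.395 4.4
v -1.229 -1.016 2.633
v -1.487 -0.452 2.747
v -1.809 -0.115 3.171
v -2.072 -0.132 3.743
v -2.175 -0.499 4.246
v -2.079 -1.074 4.487
v -1.821 -1.637 4.373
v -1.499 -1.975 3.949
v -1.237 -1.957 3.376
f 1 38 17
f 38 12 41
f 17 41 6
f 38 41 17
f 1 17 13
f 17 6 18
f 13 18 2
f 17 18 13
f 1 13 22
f 13 2 23
f 22 23 8
f 13 23 22
f 1 22 34
f 22 8 37
f 34 37 11
f 22 37 34
f 1 34 38
f 34 11 42
f 38 42 12
f 34 42 38
f 2 18 29
f 18 6 32
f 29 32 10
f 18 32 29
f 6 41 19
f 41 12 40
f 19 40 5
f 41 40 19
f 12 42 39
f 42 11 35
f 39 35 3
f 42 35 39
f 11 37 36
f 37 8 24
f 36 24 7
f 37 24 36
f 8 23 28
f 23 2 25
f 28 25 9
f 23 25 28
f 4 30 16
f 30 10 31
f 16 31 5
f 30 31 16
f 4 16 14
f 16 5 15
f 14 15 3
f 16 15 14
f 4 14 21
f 14 3 20
f 21 20 7
f 14 20 21
f 4 21 26
f 21 7 27
f 26 27 9
f 21 27 26
f 4 26 30
f 26 9 33
f 30 33 10
f 26 33 30
f 5 31 19
f 31 10 32
f 19 32 6
f 31 32 19
f 3 15 39
f 15 5 40
f 39 40 12
f 15 40 39
f 7 20 36
f 20 3 35
f 36 35 11
f 20 35 36
f 9 27 28
f 27 7 24
f 28 24 8
f 27 24 28
f 10 33 29
f 33 9 25
f 29 25 2
f 33 25 29
f 44 43 47
f 44 47 45
f 45 47 48
f 45 48 46
f 47 43 49
f 47 49 48
f 48 49 50
f 48 50 46
f 49 43 51
f 49 51 50
f 50 51 52
f 50 52 46
f 51 43 53
f 51 53 52
f 52 53 54
f 52 54 46
f 53 43 55
f 53 55 54
f 54 55 56
f 54 56 46
f 55 43 57
f 55 57 56
f 56 57 58
f 56 58 46
f 57 43 59
f 57 59 58
f 58 59 60
f 58 60 46
f 59 43 61
f 59 61 60
f 60 61 62
f 60 62 46
f 61 43 63
f 61 63 62
f 62 63 64
f 62 64 46
f 63 43 65
f 63 65 64
f 64 65 66
f 64 66 46
f 65 43 67
f 65 67 66
f 66 67 68
f 66 68 46
f 67 43 69
f 67 69 68
f 68 69 70
f 68 70 46
f 69 43 71
f 69 71 70
f 70 71 72
f 70 72 46
f 71 43 44
f 71 44 72
f 72 44 45
f 72 45 46
f 74 73 76
f 74 76 75
f 76 73 77
f 76 77 75
f 77 73 78
f 77 78 75
f 78 73 79
f 78 79 75
f 79 73 80
f 79 80 75
f 80 73 81
f 80 81 75
f 81 73 82
f 81 82 75
f 82 73 83
f 82 83 75
f 83 73 74
f 83 74 75
f 85 84 87
f 85 87 86
f 87 84 88
f 87 88 86
f 88 84 89
f 88 89 86
f 89 84 90
f 89 90 86
f 90 84 91
f 90 91 86
f 91 84 92
f 91 92 86
f 92 84 93
f 92 93 86
f 93 84 94
f 93 94 86
f 94 84 95
f 94 95 86
f 95 84 85
f 95 85 86



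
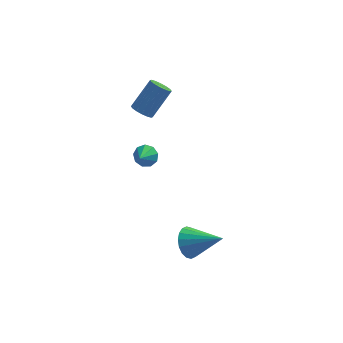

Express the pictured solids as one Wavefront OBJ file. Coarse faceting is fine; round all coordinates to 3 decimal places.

v 0.601 2.089 -1.536
v 0.974 2.329 -1.061
v 0.319 1.311 -0.924
v 0.564 2.499 -1.033
v 0.171 2.477 -1.24
v -0.02 2.274 -1.586
v 0.078 1.985 -1.909
v 0.421 1.744 -2.057
v 0.848 1.665 -1.962
v 1.159 1.784 -1.668
v 1.209 2.046 -1.312
v 0.414 3.25 0.915
v 0.666 3.623 0.489
v 1.599 4.464 1.779
v 1.346 4.09 2.205
v 0.399 3.774 0.584
v 1.331 4.614 1.874
v 0.136 3.784 0.768
v 1.068 4.625 2.058
v -0.053 3.651 0.991
v 0.88 4.492 2.281
v -0.116 3.411 1.194
v 0.816 4.251 2.483
v -0.038 3.127 1.322
v 0.895 3.967 2.612
v 0.161 2.876 1.341
v 1.094 3.717 2.631
v 0.429 2.726 1.246
v 1.361 3.566 2.536
v 0.692 2.715 1.062
v 1.624 3.556 2.352
v 0.88 2.848 0.839
v 1.813 3.689 2.129
v 0.944 3.089 0.637
v 1.876 3.929 1.926
v 0.865 3.373 0.508
v 1.798 4.213 1.798
v 2.701 -2.64 -3.543
v 3.173 -1.995 -3.934
v 4.299 -3.2 -2.537
v 3.031 -1.816 -3.61
v 2.824 -1.801 -3.273
v 2.593 -1.952 -2.989
v 2.383 -2.239 -2.815
v 2.236 -2.606 -2.785
v 2.181 -2.979 -2.905
v 2.229 -3.285 -3.152
v 2.37 -3.464 -3.476
v 2.577 -3.479 -3.813
v 2.809 -3.328 -4.097
v 3.019 -3.041 -4.271
v 3.166 -2.674 -4.301
v 3.221 -2.301 -4.181
f 2 1 4
f 2 4 3
f 4 1 5
f 4 5 3
f 5 1 6
f 5 6 3
f 6 1 7
f 6 7 3
f 7 1 8
f 7 8 3
f 8 1 9
f 8 9 3
f 9 1 10
f 9 10 3
f 10 1 11
f 10 11 3
f 11 1 2
f 11 2 3
f 13 12 16
f 13 16 14
f 14 16 17
f 14 17 15
f 16 12 18
f 16 18 17
f 17 18 19
f 17 19 15
f 18 12 20
f 18 20 19
f 19 20 21
f 19 21 15
f 20 12 22
f 20 22 21
f 21 22 23
f 21 23 15
f 22 12 24
f 22 24 23
f 23 24 25
f 23 25 15
f 24 12 26
f 24 26 25
f 25 26 27
f 25 27 15
f 26 12 28
f 26 28 27
f 27 28 29
f 27 29 15
f 28 12 30
f 28 30 29
f 29 30 31
f 29 31 15
f 30 12 32
f 30 32 31
f 31 32 33
f 31 33 15
f 32 12 34
f 32 34 33
f 33 34 35
f 33 35 15
f 34 12 36
f 34 36 35
f 35 36 37
f 35 37 15
f 36 12 13
f 36 13 37
f 37 13 14
f 37 14 15
f 39 38 41
f 39 41 40
f 41 38 42
f 41 42 40
f 42 38 43
f 42 43 40
f 43 38 44
f 43 44 40
f 44 38 45
f 44 45 40
f 45 38 46
f 45 46 40
f 46 38 47
f 46 47 40
f 47 38 48
f 47 48 40
f 48 38 49
f 48 49 40
f 49 38 50
f 49 50 40
f 50 38 51
f 50 51 40
f 51 38 52
f 51 52 40
f 52 38 53
f 52 53 40
f 53 38 39
f 53 39 40



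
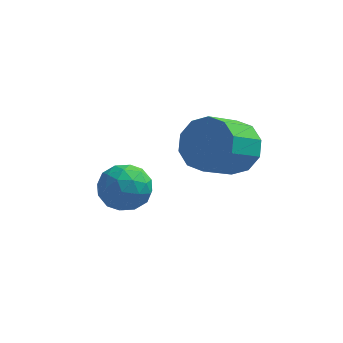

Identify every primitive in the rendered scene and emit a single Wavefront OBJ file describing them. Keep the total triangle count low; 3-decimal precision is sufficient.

v 2.624 -0.112 0.1
v 3.084 0.199 0.834
v 2.436 -0.778 1.653
v 1.976 -1.088 0.92
v 2.597 0.49 0.796
v 1.949 -0.487 1.615
v 2.12 0.551 0.492
v 1.473 -0.426 1.312
v 1.836 0.359 0.039
v 1.188 -0.618 0.858
v 1.852 -0.013 -0.391
v 1.205 -0.99 0.428
v 2.164 -0.422 -0.633
v 1.516 -1.399 0.186
v 2.651 -0.713 -0.595
v 2.003 -1.69 0.224
v 3.127 -0.774 -0.292
v 2.48 -1.751 0.528
v 3.412 -0.582 0.162
v 2.764 -1.559 0.981
v 3.395 -0.21 0.592
v 2.748 -1.187 1.411
v -0.367 0.223 -2.689
v 0.103 0.345 -1.977
v -1.083 -0.785 -2.043
v -0.613 -0.663 -1.331
v -1.173 -0.059 -1.586
v -0.73 0.564 -1.985
v -0.25 -1.004 -2.035
v 0.193 -0.381 -2.434
v 0.176 -0.413 -1.573
v -0.395 0.17 -1.295
v -0.585 -0.61 -2.725
v -1.156 -0.027 -2.447
v -0.069 0.373 -2.389
v -0.911 -0.813 -1.631
v -1.24 -0.458 -1.78
v -0.964 -0.386 -1.362
v -0.559 0.501 -2.394
v -0.283 0.573 -1.976
v -1.033 0.335 -1.746
v -0.697 -1.013 -2.044
v -0.421 -0.941 -1.626
v -0.016 -0.054 -2.658
v 0.26 0.018 -2.24
v 0.053 -0.775 -2.274
v 0.25 -0.002 -1.733
v -0.171 -0.594 -1.354
v 0.043 -0.794 -1.768
v 0.303 -0.428 -2.002
v -0.085 0.341 -1.57
v -0.506 -0.251 -1.191
v -0.836 0.104 -1.341
v -0.575 0.47 -1.575
v -0.043 -0.104 -1.333
v -0.474 -0.189 -2.829
v -0.895 -0.781 -2.45
v -0.405 -0.91 -2.445
v -0.144 -0.544 -2.679
v -0.809 0.154 -2.666
v -1.23 -0.438 -2.287
v -1.283 -0.012 -2.018
v -1.023 0.354 -2.252
v -0.937 -0.336 -2.687
f 2 1 5
f 2 5 3
f 3 5 6
f 3 6 4
f 5 1 7
f 5 7 6
f 6 7 8
f 6 8 4
f 7 1 9
f 7 9 8
f 8 9 10
f 8 10 4
f 9 1 11
f 9 11 10
f 10 11 12
f 10 12 4
f 11 1 13
f 11 13 12
f 12 13 14
f 12 14 4
f 13 1 15
f 13 15 14
f 14 15 16
f 14 16 4
f 15 1 17
f 15 17 16
f 16 17 18
f 16 18 4
f 17 1 19
f 17 19 18
f 18 19 20
f 18 20 4
f 19 1 21
f 19 21 20
f 20 21 22
f 20 22 4
f 21 1 2
f 21 2 22
f 22 2 3
f 22 3 4
f 23 60 39
f 60 34 63
f 39 63 28
f 60 63 39
f 23 39 35
f 39 28 40
f 35 40 24
f 39 40 35
f 23 35 44
f 35 24 45
f 44 45 30
f 35 45 44
f 23 44 56
f 44 30 59
f 56 59 33
f 44 59 56
f 23 56 60
f 56 33 64
f 60 64 34
f 56 64 60
f 24 40 51
f 40 28 54
f 51 54 32
f 40 54 51
f 28 63 41
f 63 34 62
f 41 62 27
f 63 62 41
f 34 64 61
f 64 33 57
f 61 57 25
f 64 57 61
f 33 59 58
f 59 30 46
f 58 46 29
f 59 46 58
f 30 45 50
f 45 24 47
f 50 47 31
f 45 47 50
f 26 52 38
f 52 32 53
f 38 53 27
f 52 53 38
f 26 38 36
f 38 27 37
f 36 37 25
f 38 37 36
f 26 36 43
f 36 25 42
f 43 42 29
f 36 42 43
f 26 43 48
f 43 29 49
f 48 49 31
f 43 49 48
f 26 48 52
f 48 31 55
f 52 55 32
f 48 55 52
f 27 53 41
f 53 32 54
f 41 54 28
f 53 54 41
f 25 37 61
f 37 27 62
f 61 62 34
f 37 62 61
f 29 42 58
f 42 25 57
f 58 57 33
f 42 57 58
f 31 49 50
f 49 29 46
f 50 46 30
f 49 46 50
f 32 55 51
f 55 31 47
f 51 47 24
f 55 47 51



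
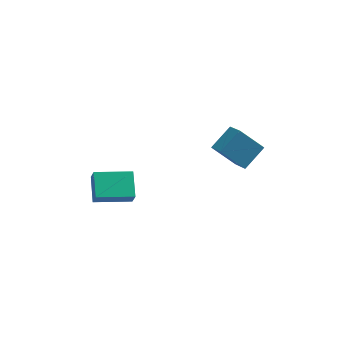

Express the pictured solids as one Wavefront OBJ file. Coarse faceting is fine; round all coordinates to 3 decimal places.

v 2.06 -0.544 0.113
v 1.005 -0.029 1.063
v 1.845 0.692 -0.797
v 0.789 1.207 0.153
v 3.071 0.173 0.847
v 2.015 0.688 1.797
v 2.855 1.409 -0.063
v 1.8 1.924 0.887
v -4.773 1.8 -3.956
v -4.664 1.459 -3.207
v -4.686 3.141 -3.359
v -4.578 2.8 -2.61
v -2.882 1.8 -4.23
v -2.774 1.459 -3.481
v -2.796 3.141 -3.633
v -2.687 2.8 -2.884
f 2 4 1
f 5 2 1
f 1 4 3
f 3 5 1
f 2 8 4
f 6 2 5
f 6 8 2
f 4 8 3
f 7 5 3
f 3 8 7
f 7 6 5
f 8 6 7
f 10 12 9
f 13 10 9
f 9 12 11
f 11 13 9
f 10 16 12
f 14 10 13
f 14 16 10
f 12 16 11
f 15 13 11
f 11 16 15
f 15 14 13
f 16 14 15



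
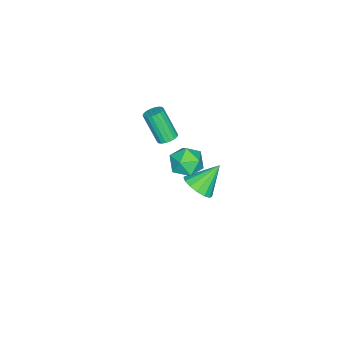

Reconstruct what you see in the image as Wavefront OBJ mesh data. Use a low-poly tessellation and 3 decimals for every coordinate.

v -0.126 -3.146 0.262
v 0.35 -3.409 0.181
v 0.143 -4.276 1.756
v -0.334 -4.014 1.838
v 0.419 -3.207 0.301
v 0.212 -4.074 1.876
v 0.38 -2.993 0.414
v 0.172 -3.86 1.989
v 0.24 -2.81 0.496
v 0.033 -3.677 2.071
v 0.028 -2.693 0.533
v -0.179 -3.56 2.108
v -0.214 -2.666 0.515
v -0.422 -3.533 2.09
v -0.44 -2.734 0.448
v -0.647 -3.602 2.023
v -0.603 -2.884 0.344
v -0.81 -3.751 1.919
v -0.672 -3.086 0.224
v -0.879 -3.953 1.799
v -0.632 -3.3 0.111
v -0.84 -4.167 1.686
v -0.493 -3.483 0.029
v -0.7 -4.35 1.604
v -0.281 -3.6 -0.008
v -0.488 -4.467 1.567
v -0.038 -3.627 0.01
v -0.246 -4.494 1.585
v 0.187 -3.558 0.077
v -0.02 -4.426 1.652
v 3.367 0.122 3.121
v 3.936 -0.593 3.154
v 2.564 -0.567 2.086
v 3.133 -1.282 2.119
v 2.585 -1.1 2.829
v 3.081 -0.675 3.468
v 3.419 -0.485 1.772
v 3.915 -0.06 2.411
v 3.969 -0.968 2.321
v 3.453 -1.348 2.974
v 3.047 0.188 2.266
v 2.531 -0.192 2.919
v -0.937 -1.874 -3.985
v -0.272 -2.004 -3.362
v -1.923 -1.126 -2.775
v -0.181 -1.576 -3.552
v -0.293 -1.229 -3.858
v -0.577 -1.054 -4.198
v -0.958 -1.099 -4.48
v -1.333 -1.351 -4.63
v -1.602 -1.744 -4.607
v -1.693 -2.171 -4.417
v -1.581 -2.518 -4.111
v -1.297 -2.693 -3.772
v -0.916 -2.648 -3.489
v -0.541 -2.396 -3.339
f 2 1 5
f 2 5 3
f 3 5 6
f 3 6 4
f 5 1 7
f 5 7 6
f 6 7 8
f 6 8 4
f 7 1 9
f 7 9 8
f 8 9 10
f 8 10 4
f 9 1 11
f 9 11 10
f 10 11 12
f 10 12 4
f 11 1 13
f 11 13 12
f 12 13 14
f 12 14 4
f 13 1 15
f 13 15 14
f 14 15 16
f 14 16 4
f 15 1 17
f 15 17 16
f 16 17 18
f 16 18 4
f 17 1 19
f 17 19 18
f 18 19 20
f 18 20 4
f 19 1 21
f 19 21 20
f 20 21 22
f 20 22 4
f 21 1 23
f 21 23 22
f 22 23 24
f 22 24 4
f 23 1 25
f 23 25 24
f 24 25 26
f 24 26 4
f 25 1 27
f 25 27 26
f 26 27 28
f 26 28 4
f 27 1 29
f 27 29 28
f 28 29 30
f 28 30 4
f 29 1 2
f 29 2 30
f 30 2 3
f 30 3 4
f 31 42 36
f 31 36 32
f 31 32 38
f 31 38 41
f 31 41 42
f 32 36 40
f 36 42 35
f 42 41 33
f 41 38 37
f 38 32 39
f 34 40 35
f 34 35 33
f 34 33 37
f 34 37 39
f 34 39 40
f 35 40 36
f 33 35 42
f 37 33 41
f 39 37 38
f 40 39 32
f 44 43 46
f 44 46 45
f 46 43 47
f 46 47 45
f 47 43 48
f 47 48 45
f 48 43 49
f 48 49 45
f 49 43 50
f 49 50 45
f 50 43 51
f 50 51 45
f 51 43 52
f 51 52 45
f 52 43 53
f 52 53 45
f 53 43 54
f 53 54 45
f 54 43 55
f 54 55 45
f 55 43 56
f 55 56 45
f 56 43 44
f 56 44 45



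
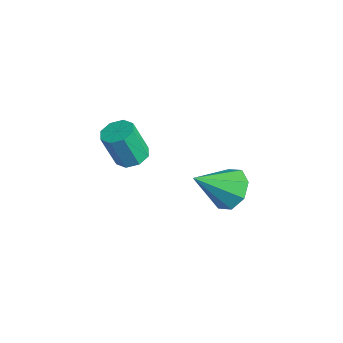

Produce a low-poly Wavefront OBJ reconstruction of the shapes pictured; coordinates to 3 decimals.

v 2.168 -0.569 1.787
v 2.611 -1.034 1.689
v 2.415 -1.517 3.096
v 1.972 -1.051 3.193
v 2.812 -0.613 1.861
v 2.616 -1.096 3.268
v 2.636 -0.166 1.99
v 2.44 -0.648 3.397
v 2.186 0.045 2
v 1.989 -0.437 3.406
v 1.725 -0.103 1.884
v 1.529 -0.586 3.291
v 1.524 -0.524 1.712
v 1.328 -1.007 3.119
v 1.7 -0.972 1.583
v 1.504 -1.454 2.99
v 2.151 -1.183 1.574
v 1.954 -1.665 2.98
v 2.157 3.35 -1.828
v 2.665 3.825 -1.181
v 2.023 1.89 -0.652
v 1.95 3.943 -1.115
v 1.357 3.714 -1.468
v 1.233 3.272 -2.031
v 1.65 2.875 -2.476
v 2.364 2.757 -2.541
v 2.957 2.986 -2.189
v 3.082 3.429 -1.625
f 2 1 5
f 2 5 3
f 3 5 6
f 3 6 4
f 5 1 7
f 5 7 6
f 6 7 8
f 6 8 4
f 7 1 9
f 7 9 8
f 8 9 10
f 8 10 4
f 9 1 11
f 9 11 10
f 10 11 12
f 10 12 4
f 11 1 13
f 11 13 12
f 12 13 14
f 12 14 4
f 13 1 15
f 13 15 14
f 14 15 16
f 14 16 4
f 15 1 17
f 15 17 16
f 16 17 18
f 16 18 4
f 17 1 2
f 17 2 18
f 18 2 3
f 18 3 4
f 20 19 22
f 20 22 21
f 22 19 23
f 22 23 21
f 23 19 24
f 23 24 21
f 24 19 25
f 24 25 21
f 25 19 26
f 25 26 21
f 26 19 27
f 26 27 21
f 27 19 28
f 27 28 21
f 28 19 20
f 28 20 21



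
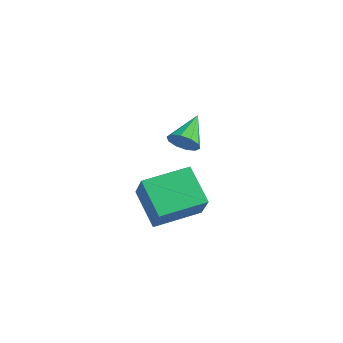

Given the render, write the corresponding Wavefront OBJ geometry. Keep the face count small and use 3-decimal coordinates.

v -2.78 -0.617 -3.387
v -4.034 -0.076 -2.534
v -1.977 1.01 -3.238
v -3.231 1.551 -2.385
v -2.129 -1.051 -2.155
v -3.383 -0.51 -1.302
v -1.326 0.576 -2.006
v -2.58 1.117 -1.153
v -1.495 -0.559 1.724
v -1.221 -0.275 1.285
v -1.825 0.579 2.256
v -1.567 -0.329 1.185
v -1.886 -0.47 1.291
v -2.056 -0.646 1.562
v -2.011 -0.789 1.894
v -1.769 -0.844 2.162
v -1.423 -0.79 2.262
v -1.104 -0.648 2.156
v -0.934 -0.473 1.885
v -0.979 -0.33 1.553
f 2 4 1
f 5 2 1
f 1 4 3
f 3 5 1
f 2 8 4
f 6 2 5
f 6 8 2
f 4 8 3
f 7 5 3
f 3 8 7
f 7 6 5
f 8 6 7
f 10 9 12
f 10 12 11
f 12 9 13
f 12 13 11
f 13 9 14
f 13 14 11
f 14 9 15
f 14 15 11
f 15 9 16
f 15 16 11
f 16 9 17
f 16 17 11
f 17 9 18
f 17 18 11
f 18 9 19
f 18 19 11
f 19 9 20
f 19 20 11
f 20 9 10
f 20 10 11



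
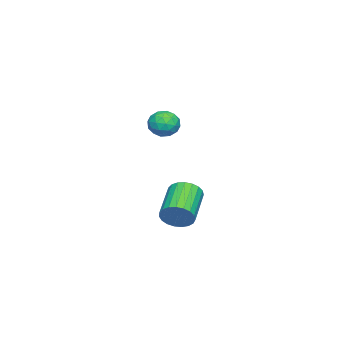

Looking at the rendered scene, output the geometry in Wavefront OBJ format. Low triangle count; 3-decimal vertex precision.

v -2.193 -1.418 3.544
v -1.696 -1.598 3.145
v -2.644 -2.382 3.415
v -2.147 -2.562 3.016
v -2.037 -2.472 3.663
v -1.758 -1.876 3.743
v -2.582 -2.104 2.817
v -2.303 -1.508 2.897
v -1.936 -2.021 2.696
v -1.599 -2.249 3.219
v -2.741 -1.731 3.341
v -2.404 -1.959 3.864
v -1.905 -1.423 3.356
v -2.435 -2.557 3.204
v -2.37 -2.504 3.585
v -2.078 -2.609 3.35
v -1.942 -1.587 3.707
v -1.649 -1.693 3.473
v -1.849 -2.206 3.777
v -2.691 -2.287 3.087
v -2.398 -2.393 2.853
v -2.262 -1.371 3.21
v -1.97 -1.476 2.975
v -2.491 -1.774 2.783
v -1.754 -1.778 2.857
v -2.019 -2.344 2.782
v -2.275 -2.075 2.665
v -2.111 -1.725 2.711
v -1.556 -1.912 3.165
v -1.821 -2.478 3.089
v -1.756 -2.425 3.469
v -1.592 -2.075 3.516
v -1.697 -2.161 2.901
v -2.519 -1.502 3.471
v -2.784 -2.068 3.395
v -2.748 -1.905 3.044
v -2.584 -1.555 3.091
v -2.321 -1.636 3.778
v -2.586 -2.202 3.703
v -2.229 -2.255 3.849
v -2.065 -1.905 3.895
v -2.643 -1.819 3.659
v -2.936 -1.768 -1.832
v -2.651 -2.235 -1.379
v -4.199 -2.498 -0.675
v -4.484 -2.032 -1.128
v -2.626 -1.981 -1.229
v -4.174 -2.244 -0.526
v -2.655 -1.691 -1.184
v -4.203 -1.954 -0.481
v -2.733 -1.414 -1.251
v -4.28 -1.677 -0.548
v -2.845 -1.198 -1.418
v -4.393 -1.461 -0.715
v -2.974 -1.081 -1.657
v -4.521 -1.344 -0.954
v -3.096 -1.083 -1.926
v -4.643 -1.346 -1.223
v -3.19 -1.203 -2.178
v -4.737 -1.466 -1.475
v -3.24 -1.421 -2.371
v -4.788 -1.684 -1.668
v -3.238 -1.699 -2.47
v -4.786 -1.962 -1.767
v -3.184 -1.989 -2.459
v -4.731 -2.252 -1.756
v -3.087 -2.241 -2.34
v -4.634 -2.504 -1.636
v -2.964 -2.411 -2.132
v -4.511 -2.674 -1.429
v -2.836 -2.47 -1.873
v -4.383 -2.733 -1.169
v -2.725 -2.408 -1.606
v -4.273 -2.671 -0.903
f 1 38 17
f 38 12 41
f 17 41 6
f 38 41 17
f 1 17 13
f 17 6 18
f 13 18 2
f 17 18 13
f 1 13 22
f 13 2 23
f 22 23 8
f 13 23 22
f 1 22 34
f 22 8 37
f 34 37 11
f 22 37 34
f 1 34 38
f 34 11 42
f 38 42 12
f 34 42 38
f 2 18 29
f 18 6 32
f 29 32 10
f 18 32 29
f 6 41 19
f 41 12 40
f 19 40 5
f 41 40 19
f 12 42 39
f 42 11 35
f 39 35 3
f 42 35 39
f 11 37 36
f 37 8 24
f 36 24 7
f 37 24 36
f 8 23 28
f 23 2 25
f 28 25 9
f 23 25 28
f 4 30 16
f 30 10 31
f 16 31 5
f 30 31 16
f 4 16 14
f 16 5 15
f 14 15 3
f 16 15 14
f 4 14 21
f 14 3 20
f 21 20 7
f 14 20 21
f 4 21 26
f 21 7 27
f 26 27 9
f 21 27 26
f 4 26 30
f 26 9 33
f 30 33 10
f 26 33 30
f 5 31 19
f 31 10 32
f 19 32 6
f 31 32 19
f 3 15 39
f 15 5 40
f 39 40 12
f 15 40 39
f 7 20 36
f 20 3 35
f 36 35 11
f 20 35 36
f 9 27 28
f 27 7 24
f 28 24 8
f 27 24 28
f 10 33 29
f 33 9 25
f 29 25 2
f 33 25 29
f 44 43 47
f 44 47 45
f 45 47 48
f 45 48 46
f 47 43 49
f 47 49 48
f 48 49 50
f 48 50 46
f 49 43 51
f 49 51 50
f 50 51 52
f 50 52 46
f 51 43 53
f 51 53 52
f 52 53 54
f 52 54 46
f 53 43 55
f 53 55 54
f 54 55 56
f 54 56 46
f 55 43 57
f 55 57 56
f 56 57 58
f 56 58 46
f 57 43 59
f 57 59 58
f 58 59 60
f 58 60 46
f 59 43 61
f 59 61 60
f 60 61 62
f 60 62 46
f 61 43 63
f 61 63 62
f 62 63 64
f 62 64 46
f 63 43 65
f 63 65 64
f 64 65 66
f 64 66 46
f 65 43 67
f 65 67 66
f 66 67 68
f 66 68 46
f 67 43 69
f 67 69 68
f 68 69 70
f 68 70 46
f 69 43 71
f 69 71 70
f 70 71 72
f 70 72 46
f 71 43 73
f 71 73 72
f 72 73 74
f 72 74 46
f 73 43 44
f 73 44 74
f 74 44 45
f 74 45 46



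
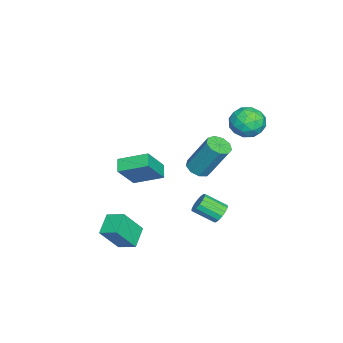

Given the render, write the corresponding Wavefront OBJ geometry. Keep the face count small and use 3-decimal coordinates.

v 2.425 3.771 -0.18
v 2.725 4.07 0.245
v 2.834 2.968 0.945
v 2.535 2.669 0.52
v 2.426 4.093 0.327
v 2.535 2.99 1.026
v 2.127 4.029 0.273
v 2.236 2.926 0.972
v 1.908 3.896 0.097
v 2.017 2.793 0.797
v 1.827 3.729 -0.152
v 1.937 2.627 0.547
v 1.907 3.574 -0.409
v 2.016 2.472 0.29
v 2.126 3.472 -0.605
v 2.235 2.37 0.095
v 2.425 3.45 -0.686
v 2.534 2.347 0.013
v 2.724 3.514 -0.632
v 2.833 2.411 0.067
v 2.943 3.647 -0.457
v 3.052 2.544 0.243
v 3.023 3.813 -0.207
v 3.133 2.711 0.492
v 2.944 3.968 0.05
v 3.053 2.866 0.749
v -3.643 3.894 3.333
v -3.016 4.46 3.904
v -2.344 3.26 2.536
v -1.717 3.826 3.107
v -2.235 3.056 3.529
v -3.037 3.448 4.022
v -2.323 4.272 2.418
v -3.125 4.664 2.911
v -2.2 4.695 3.338
v -2.146 3.943 4.025
v -3.214 3.777 2.415
v -3.16 3.025 3.102
v -3.443 4.233 3.688
v -1.917 3.487 2.752
v -2.221 3.034 3
v -1.852 3.367 3.335
v -3.456 3.637 3.758
v -3.087 3.971 4.093
v -2.628 3.145 3.873
v -2.273 3.749 2.347
v -1.904 4.083 2.682
v -3.508 4.353 3.105
v -3.139 4.686 3.44
v -2.732 4.575 2.567
v -2.595 4.703 3.692
v -1.832 4.331 3.223
v -2.188 4.593 2.818
v -2.66 4.823 3.108
v -2.563 4.261 4.095
v -1.8 3.889 3.627
v -2.104 3.436 3.875
v -2.576 3.666 4.165
v -2.084 4.399 3.763
v -3.56 3.831 2.813
v -2.797 3.459 2.345
v -2.784 4.054 2.275
v -3.256 4.284 2.565
v -3.528 3.389 3.217
v -2.765 3.017 2.748
v -2.7 2.897 3.332
v -3.172 3.127 3.622
v -3.276 3.321 2.677
v 2.468 2.648 2.988
v 2.801 3.154 2.679
v 2.965 4.198 4.563
v 2.632 3.692 4.872
v 2.344 3.237 2.672
v 2.508 4.281 4.556
v 1.944 3.045 2.814
v 2.108 4.089 4.697
v 1.79 2.667 3.036
v 1.954 3.711 4.92
v 1.953 2.28 3.237
v 2.117 3.324 5.121
v 2.357 2.065 3.321
v 2.521 3.109 5.204
v 2.813 2.123 3.249
v 2.977 3.167 5.133
v 3.107 2.426 3.055
v 3.271 3.47 4.939
v 3.103 2.834 2.83
v 3.267 3.877 4.714
v -3.418 -2.343 -2.968
v -4.162 -2.557 -2.529
v -3.497 -0.705 -2.3
v -4.241 -0.92 -1.862
v -2.379 -2.9 -1.478
v -3.123 -3.115 -1.04
v -2.458 -1.263 -0.811
v -3.202 -1.477 -0.372
v 3.1 -1.223 -3.125
v 1.984 -1.173 -2.541
v 3.342 -0.264 -2.746
v 2.227 -0.213 -2.161
v 3.813 -1.967 -1.699
v 2.698 -1.916 -1.114
v 4.056 -1.007 -1.319
v 2.94 -0.957 -0.735
f 2 1 5
f 2 5 3
f 3 5 6
f 3 6 4
f 5 1 7
f 5 7 6
f 6 7 8
f 6 8 4
f 7 1 9
f 7 9 8
f 8 9 10
f 8 10 4
f 9 1 11
f 9 11 10
f 10 11 12
f 10 12 4
f 11 1 13
f 11 13 12
f 12 13 14
f 12 14 4
f 13 1 15
f 13 15 14
f 14 15 16
f 14 16 4
f 15 1 17
f 15 17 16
f 16 17 18
f 16 18 4
f 17 1 19
f 17 19 18
f 18 19 20
f 18 20 4
f 19 1 21
f 19 21 20
f 20 21 22
f 20 22 4
f 21 1 23
f 21 23 22
f 22 23 24
f 22 24 4
f 23 1 25
f 23 25 24
f 24 25 26
f 24 26 4
f 25 1 2
f 25 2 26
f 26 2 3
f 26 3 4
f 27 64 43
f 64 38 67
f 43 67 32
f 64 67 43
f 27 43 39
f 43 32 44
f 39 44 28
f 43 44 39
f 27 39 48
f 39 28 49
f 48 49 34
f 39 49 48
f 27 48 60
f 48 34 63
f 60 63 37
f 48 63 60
f 27 60 64
f 60 37 68
f 64 68 38
f 60 68 64
f 28 44 55
f 44 32 58
f 55 58 36
f 44 58 55
f 32 67 45
f 67 38 66
f 45 66 31
f 67 66 45
f 38 68 65
f 68 37 61
f 65 61 29
f 68 61 65
f 37 63 62
f 63 34 50
f 62 50 33
f 63 50 62
f 34 49 54
f 49 28 51
f 54 51 35
f 49 51 54
f 30 56 42
f 56 36 57
f 42 57 31
f 56 57 42
f 30 42 40
f 42 31 41
f 40 41 29
f 42 41 40
f 30 40 47
f 40 29 46
f 47 46 33
f 40 46 47
f 30 47 52
f 47 33 53
f 52 53 35
f 47 53 52
f 30 52 56
f 52 35 59
f 56 59 36
f 52 59 56
f 31 57 45
f 57 36 58
f 45 58 32
f 57 58 45
f 29 41 65
f 41 31 66
f 65 66 38
f 41 66 65
f 33 46 62
f 46 29 61
f 62 61 37
f 46 61 62
f 35 53 54
f 53 33 50
f 54 50 34
f 53 50 54
f 36 59 55
f 59 35 51
f 55 51 28
f 59 51 55
f 70 69 73
f 70 73 71
f 71 73 74
f 71 74 72
f 73 69 75
f 73 75 74
f 74 75 76
f 74 76 72
f 75 69 77
f 75 77 76
f 76 77 78
f 76 78 72
f 77 69 79
f 77 79 78
f 78 79 80
f 78 80 72
f 79 69 81
f 79 81 80
f 80 81 82
f 80 82 72
f 81 69 83
f 81 83 82
f 82 83 84
f 82 84 72
f 83 69 85
f 83 85 84
f 84 85 86
f 84 86 72
f 85 69 87
f 85 87 86
f 86 87 88
f 86 88 72
f 87 69 70
f 87 70 88
f 88 70 71
f 88 71 72
f 90 92 89
f 93 90 89
f 89 92 91
f 91 93 89
f 90 96 92
f 94 90 93
f 94 96 90
f 92 96 91
f 95 93 91
f 91 96 95
f 95 94 93
f 96 94 95
f 98 100 97
f 101 98 97
f 97 100 99
f 99 101 97
f 98 104 100
f 102 98 101
f 102 104 98
f 100 104 99
f 103 101 99
f 99 104 103
f 103 102 101
f 104 102 103

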